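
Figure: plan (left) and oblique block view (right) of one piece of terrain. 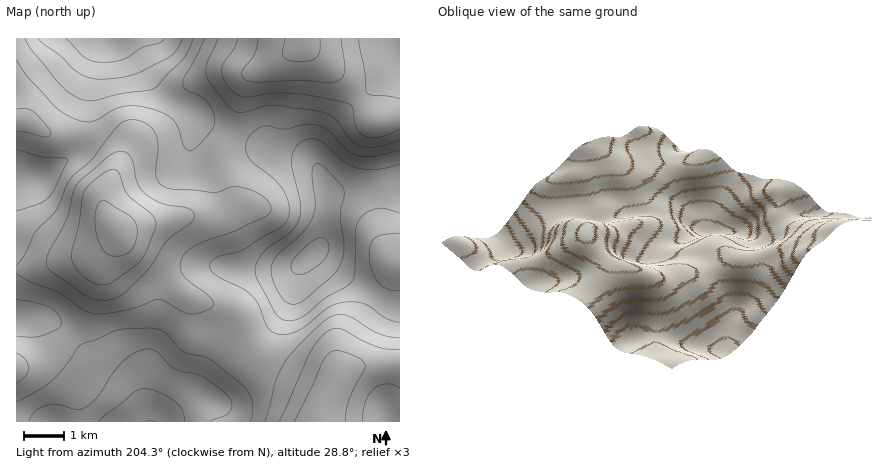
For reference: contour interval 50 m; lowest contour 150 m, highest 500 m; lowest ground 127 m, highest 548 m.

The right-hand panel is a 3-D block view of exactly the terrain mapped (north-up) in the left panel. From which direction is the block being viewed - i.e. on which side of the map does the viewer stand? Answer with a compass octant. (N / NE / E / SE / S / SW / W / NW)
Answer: NE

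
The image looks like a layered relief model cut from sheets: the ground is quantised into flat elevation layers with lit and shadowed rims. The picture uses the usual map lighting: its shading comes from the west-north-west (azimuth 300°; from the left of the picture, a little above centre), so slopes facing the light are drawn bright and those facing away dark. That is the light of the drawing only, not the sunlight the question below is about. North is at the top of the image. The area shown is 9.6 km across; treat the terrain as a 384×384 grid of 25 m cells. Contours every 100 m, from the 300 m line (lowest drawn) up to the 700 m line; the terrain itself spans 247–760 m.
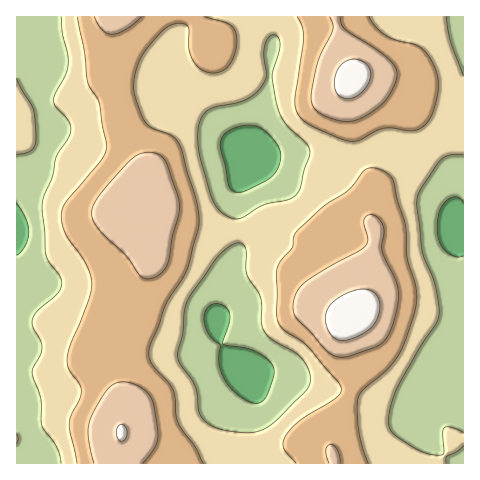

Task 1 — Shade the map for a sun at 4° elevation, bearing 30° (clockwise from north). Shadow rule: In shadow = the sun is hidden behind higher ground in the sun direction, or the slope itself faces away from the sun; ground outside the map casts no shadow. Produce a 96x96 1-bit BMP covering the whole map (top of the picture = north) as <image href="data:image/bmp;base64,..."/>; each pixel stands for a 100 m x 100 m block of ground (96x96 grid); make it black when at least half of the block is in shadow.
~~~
<image width="96" height="96" href="data:image/bmp;base64,Qk2+BAAAAAAAAD4AAAAoAAAAYAAAAGAAAAABAAEAAAAAAIAEAAATCwAAEwsAAAIAAAAAAAAA////AAAAAAB///+AAAB//8AAAAB///8AAAB//8AAAAA///4AAAB//4AAAAA///wAAAD//wAAAAA///gAAAH/+AAAAAA///AAAAP/8AAAAAAf//AAAAf/+AAAAAAf/+AAAAf//AAAAAA//4AAAA///gAAAAA/4AAAAA///4AAAAB/wAAAAA///8AAAAD/8AAAAA////AAAAD/+AAAAA////gAAAD//AAAAA////4AAAD//gAAAB////8AAAD//wAAAB/////AAAD//4AAAB/////gAAH//4AAAB/////wAAH5/4AAAB/////4AAAA/4AAAB/////8AAAA/wAAAD/////+AABg/gAAAD/////+AAD8eAAAAD/////+AAD/AAAAAD/////+AAD/gAAAAD/////+AAD/wAAAAD/////+AAD/wAAAAD/////8AAD/wAAAAD/////8AAD/wAgAAH/////4AAD/wBgAAP/////gAAD/4BAAAP////AAAAD//AAAAP///8AAAAD//wAAAP///4AAAAD//4AAAP///gAAAAD//8AAAP//8AAAAAD//+AAAP//4AAAAAD///AAAP//wAAAAAD///wAAH//wAAAAAD////4AD//gAAAAAD////8AA//gAAAAAD////8AA//AAAAAAD////4AAf+AAAAAAD////4AAf4AAAAAAD////wAAfgAAAAAAD////wAAPwAAAAAAD////wAAPwAAAAAAD////wAAH4AAAAAAD////wAAH8AAAAAAD////gAAD8AD8AAAD////gAAD+AD+AAAD////AAAD/AB+AAAL///4AAAD/wAYAAAf///gAAAD/4AAAAAf/4+AAAAD/+AAAAAf/gAAAAAH//AAAAAP+AAAAAAH//gAAAAP8AAAAAAP//wAAAAHwAAAAAAP//4AAAHDgAAAAAAP//+AAAHjgAAAAAAP///AAAH7wAAAAAAf///wAAD/4AAAAAAf///4AAD/8AAAAAAf///8AAD/8AAAAAAf///8AAD/+AAAAAAf///+AAD//gAAAAAf/////4D//wOAAAA//////8B//4fAAAB//////+B+f+/gAAD///////B8f//wAAH///////h8f//wAAH///////gAf//wAAH///////gAf//gAAP///////gAf//AAAf///////AAP//AAP///////8AAP/+AAf///////4AAP/+AA///////+AAAP/+AA///////gAAAP/+AA//+P///AAAAP/+AA//4P//+AAAAP//AA//wH//8AAAAP//AA//wH//wAAAAP//AA//wH/+AAAAAP//AA//gH/8AAAAAP/+AA//gH/4AAAAAP/+AA//AH/wAAAAAP/+AA/+AH/wAAAAAP//AA/8AH/gAAAAAH//gAfwAH/gAAAAAH//wAPAAH/wAAAAAD//4AAAAH/wAAAAAD//8AAAAH/4AAAAAB//+AAAAH/4AAAAAB///AAAAH/8AAAAAB///AAAAH/8AAAAAB///AYAAH/+AAAAA="/>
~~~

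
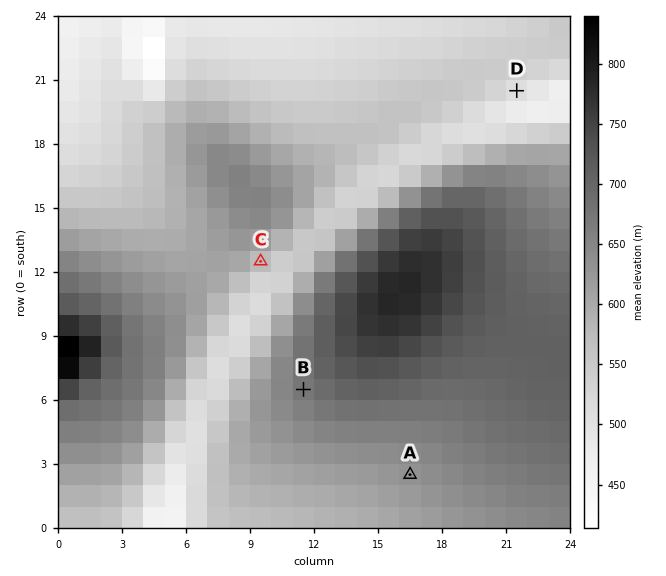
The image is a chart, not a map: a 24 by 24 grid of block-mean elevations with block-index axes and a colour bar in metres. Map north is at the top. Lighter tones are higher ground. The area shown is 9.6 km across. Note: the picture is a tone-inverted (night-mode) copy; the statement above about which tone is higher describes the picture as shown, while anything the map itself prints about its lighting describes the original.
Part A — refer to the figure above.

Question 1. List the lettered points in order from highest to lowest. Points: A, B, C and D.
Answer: B A C D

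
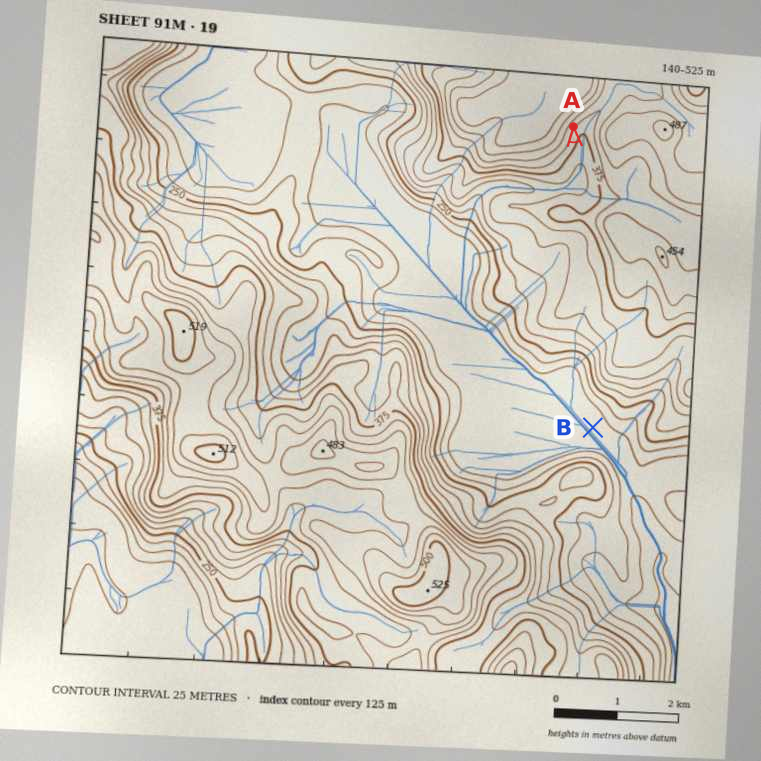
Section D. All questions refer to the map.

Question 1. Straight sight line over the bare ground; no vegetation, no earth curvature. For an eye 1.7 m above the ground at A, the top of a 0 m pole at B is hidden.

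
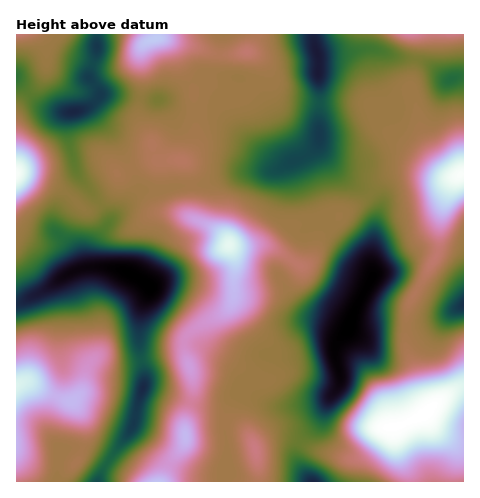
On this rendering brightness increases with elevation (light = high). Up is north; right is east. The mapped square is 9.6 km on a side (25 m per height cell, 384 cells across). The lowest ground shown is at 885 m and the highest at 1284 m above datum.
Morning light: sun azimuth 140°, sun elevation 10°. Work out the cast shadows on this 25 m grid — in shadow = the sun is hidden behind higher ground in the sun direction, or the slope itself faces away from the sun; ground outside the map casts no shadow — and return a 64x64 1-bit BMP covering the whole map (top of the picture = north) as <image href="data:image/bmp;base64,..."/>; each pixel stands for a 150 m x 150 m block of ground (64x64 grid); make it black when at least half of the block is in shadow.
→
<image width="64" height="64" href="data:image/bmp;base64,Qk0+AgAAAAAAAD4AAAAoAAAAQAAAAEAAAAABAAEAAAAAAAACAAATCwAAEwsAAAIAAAAAAAAA////AAAAAAAAAOAAAAAAAAAH4AAAAAAAAAfgAAAAAAAAB4AAAAAAAAAD+AAAAAAAAAP4AAAAAAAAAfAAAAAAAAAB9AAADwAAAAD2AAAPwAAAAH4AAA/gAAAAfgAAH+AAAAB4AAAf8AAAAHgAAB/+AAAAOAAAH//wAAA4AAAf//4AABAAAB///4AAAAAAH///gAAAAAAf//8AAAAAAB/8fwAAGAAAH/wMAAA8AAAP/AAAAD4AAA/8A+AAPwAAA/wH+AB/gAAAPAf/wH+AAAA8Av/gf4AAADwAf/B/gAAAPgAf4H+AAAA/AAOAf4AAAD+AAAA/AAAAP4AAAA4AAAA/AAAAAAAAAB4AAAAAAAAAAAAAAAAwAAAAAAAAADgAAAAAAAAAPAAAAAAAAAAOAAAAAAAAAA4AAAAAAAAAGAAAAAAAAAAAAAAAAAAAAAAAAAAAAAAAAAAAAAAAAAAAAAAAAAAAAAAAAAAwAAAAAAAAAHgAAAAAAAAAfgAAAAAAAAD/AAAAAAAAAP8AAAAAAAAAfwAAAAAAAAB+AeAAAAAAABwB8AAAAAAAAAH8AAAAAAAAAD4AAAAAAAAAHgAAAAAAAAAMAAAAAAAAAAAAAAAMAAAAAAAAABwAAAAAAAAAHAAAAAwAAAAAAAAADgAAAAAAAAAPAAAAAAAAAA+AAAAAAAAAD8AAAAAAAA=="/>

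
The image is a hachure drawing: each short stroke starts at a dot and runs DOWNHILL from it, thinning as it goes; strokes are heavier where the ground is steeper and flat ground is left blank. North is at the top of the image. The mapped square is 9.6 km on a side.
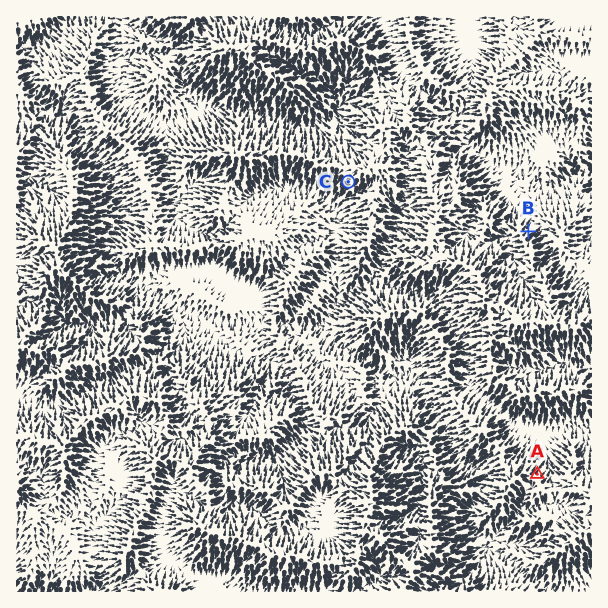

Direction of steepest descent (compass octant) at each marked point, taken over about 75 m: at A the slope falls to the NE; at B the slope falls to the NE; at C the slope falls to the SW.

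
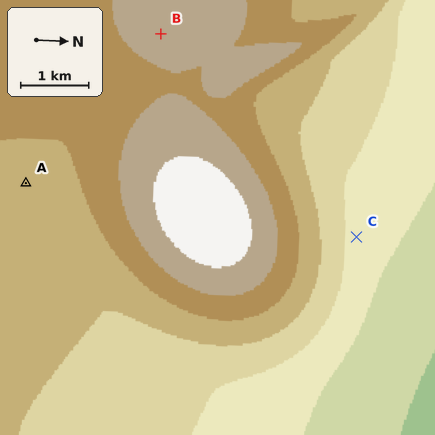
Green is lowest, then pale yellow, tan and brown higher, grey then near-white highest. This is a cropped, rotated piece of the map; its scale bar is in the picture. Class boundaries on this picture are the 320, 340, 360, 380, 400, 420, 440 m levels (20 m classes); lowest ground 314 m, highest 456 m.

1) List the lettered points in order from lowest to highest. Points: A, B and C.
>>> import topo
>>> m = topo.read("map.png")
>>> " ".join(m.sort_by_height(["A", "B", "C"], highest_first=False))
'C A B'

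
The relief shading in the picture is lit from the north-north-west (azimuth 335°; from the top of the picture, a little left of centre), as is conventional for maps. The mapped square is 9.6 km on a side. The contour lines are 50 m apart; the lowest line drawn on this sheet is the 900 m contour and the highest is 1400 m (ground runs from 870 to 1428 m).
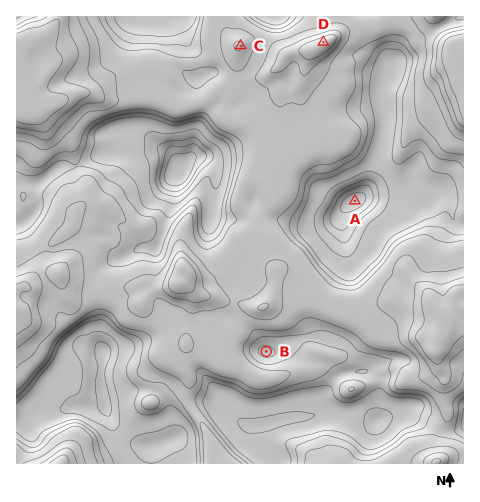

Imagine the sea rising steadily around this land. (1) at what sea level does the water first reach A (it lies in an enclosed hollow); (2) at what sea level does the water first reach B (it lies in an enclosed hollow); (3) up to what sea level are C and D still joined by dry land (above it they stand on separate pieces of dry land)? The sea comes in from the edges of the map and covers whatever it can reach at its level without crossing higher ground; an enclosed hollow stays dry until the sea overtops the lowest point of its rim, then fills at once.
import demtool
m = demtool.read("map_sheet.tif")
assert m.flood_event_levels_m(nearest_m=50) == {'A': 1100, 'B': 1150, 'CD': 1250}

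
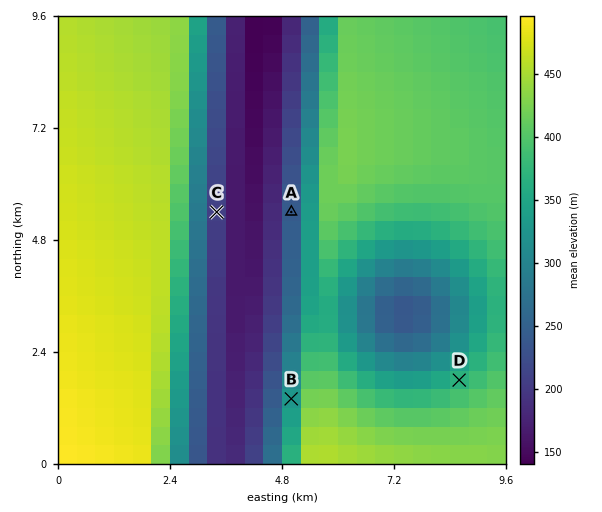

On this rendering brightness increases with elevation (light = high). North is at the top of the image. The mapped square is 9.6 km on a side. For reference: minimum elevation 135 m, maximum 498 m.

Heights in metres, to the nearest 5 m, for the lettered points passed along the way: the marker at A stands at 240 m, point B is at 325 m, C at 205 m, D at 370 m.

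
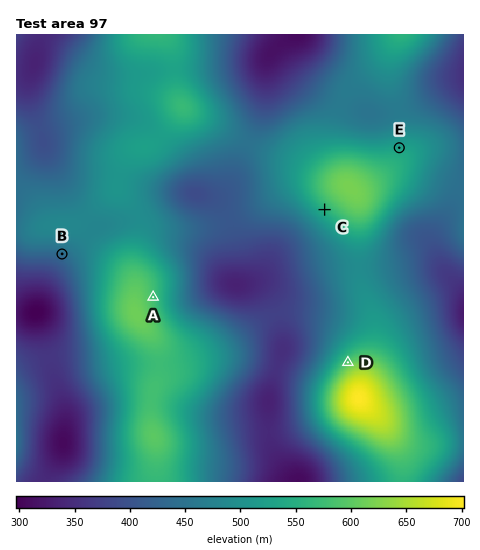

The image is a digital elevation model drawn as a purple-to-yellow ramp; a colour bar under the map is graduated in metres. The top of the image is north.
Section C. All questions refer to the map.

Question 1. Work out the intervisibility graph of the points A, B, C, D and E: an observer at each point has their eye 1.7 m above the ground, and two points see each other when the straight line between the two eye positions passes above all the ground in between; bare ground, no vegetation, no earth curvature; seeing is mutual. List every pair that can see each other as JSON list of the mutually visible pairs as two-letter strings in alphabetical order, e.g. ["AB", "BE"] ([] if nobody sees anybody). ["AC", "AD", "CD"]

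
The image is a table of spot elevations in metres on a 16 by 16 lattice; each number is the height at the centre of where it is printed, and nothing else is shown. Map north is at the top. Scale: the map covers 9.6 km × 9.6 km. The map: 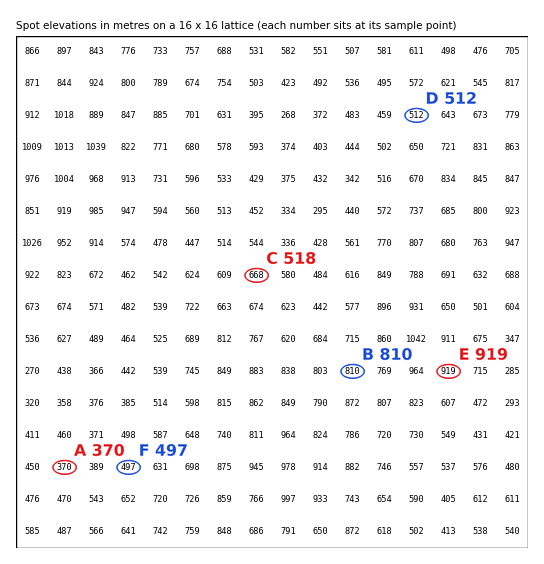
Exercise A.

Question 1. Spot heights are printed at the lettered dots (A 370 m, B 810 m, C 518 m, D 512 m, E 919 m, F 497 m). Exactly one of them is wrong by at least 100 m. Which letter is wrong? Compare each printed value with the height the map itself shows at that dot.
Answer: C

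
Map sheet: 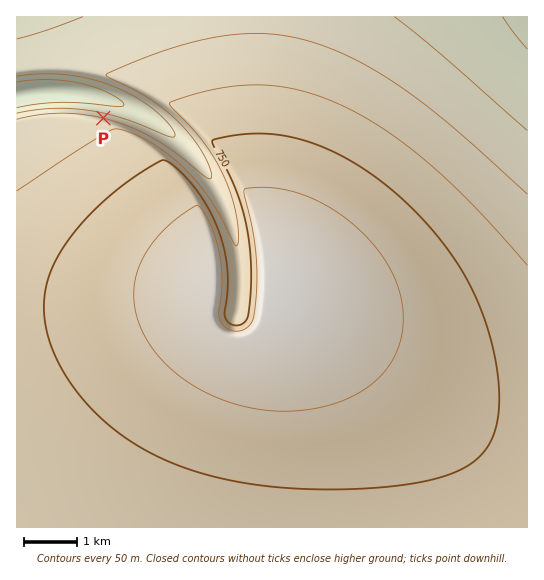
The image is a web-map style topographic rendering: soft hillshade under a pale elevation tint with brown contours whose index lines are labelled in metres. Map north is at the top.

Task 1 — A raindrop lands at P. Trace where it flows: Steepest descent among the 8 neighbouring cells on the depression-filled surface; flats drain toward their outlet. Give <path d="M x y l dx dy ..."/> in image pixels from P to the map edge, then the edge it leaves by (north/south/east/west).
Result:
<path d="M103 118l0-19-4-2-10-2-2-1-6 0-2-1-10 0-2-2-32 0-1 2-9 0-2 1-5 0-1 1"/>
exit: west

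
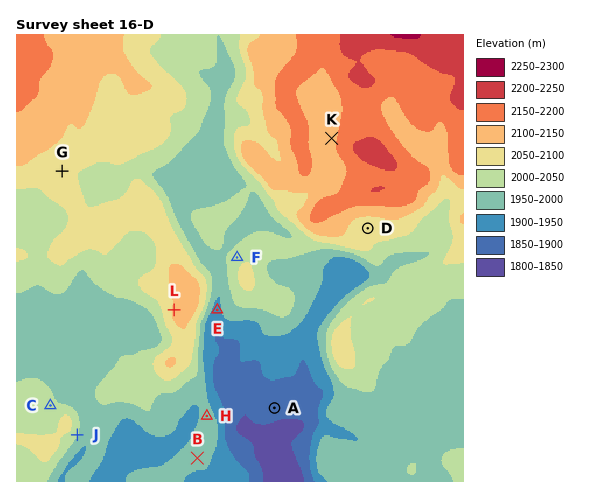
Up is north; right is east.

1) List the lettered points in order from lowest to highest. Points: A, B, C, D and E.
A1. A E B C D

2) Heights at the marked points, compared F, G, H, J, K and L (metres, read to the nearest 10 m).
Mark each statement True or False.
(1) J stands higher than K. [False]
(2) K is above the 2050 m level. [True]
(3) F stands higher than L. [False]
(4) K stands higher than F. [True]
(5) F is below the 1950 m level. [False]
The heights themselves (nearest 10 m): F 2020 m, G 2070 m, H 1970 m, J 2010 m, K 2130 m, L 2110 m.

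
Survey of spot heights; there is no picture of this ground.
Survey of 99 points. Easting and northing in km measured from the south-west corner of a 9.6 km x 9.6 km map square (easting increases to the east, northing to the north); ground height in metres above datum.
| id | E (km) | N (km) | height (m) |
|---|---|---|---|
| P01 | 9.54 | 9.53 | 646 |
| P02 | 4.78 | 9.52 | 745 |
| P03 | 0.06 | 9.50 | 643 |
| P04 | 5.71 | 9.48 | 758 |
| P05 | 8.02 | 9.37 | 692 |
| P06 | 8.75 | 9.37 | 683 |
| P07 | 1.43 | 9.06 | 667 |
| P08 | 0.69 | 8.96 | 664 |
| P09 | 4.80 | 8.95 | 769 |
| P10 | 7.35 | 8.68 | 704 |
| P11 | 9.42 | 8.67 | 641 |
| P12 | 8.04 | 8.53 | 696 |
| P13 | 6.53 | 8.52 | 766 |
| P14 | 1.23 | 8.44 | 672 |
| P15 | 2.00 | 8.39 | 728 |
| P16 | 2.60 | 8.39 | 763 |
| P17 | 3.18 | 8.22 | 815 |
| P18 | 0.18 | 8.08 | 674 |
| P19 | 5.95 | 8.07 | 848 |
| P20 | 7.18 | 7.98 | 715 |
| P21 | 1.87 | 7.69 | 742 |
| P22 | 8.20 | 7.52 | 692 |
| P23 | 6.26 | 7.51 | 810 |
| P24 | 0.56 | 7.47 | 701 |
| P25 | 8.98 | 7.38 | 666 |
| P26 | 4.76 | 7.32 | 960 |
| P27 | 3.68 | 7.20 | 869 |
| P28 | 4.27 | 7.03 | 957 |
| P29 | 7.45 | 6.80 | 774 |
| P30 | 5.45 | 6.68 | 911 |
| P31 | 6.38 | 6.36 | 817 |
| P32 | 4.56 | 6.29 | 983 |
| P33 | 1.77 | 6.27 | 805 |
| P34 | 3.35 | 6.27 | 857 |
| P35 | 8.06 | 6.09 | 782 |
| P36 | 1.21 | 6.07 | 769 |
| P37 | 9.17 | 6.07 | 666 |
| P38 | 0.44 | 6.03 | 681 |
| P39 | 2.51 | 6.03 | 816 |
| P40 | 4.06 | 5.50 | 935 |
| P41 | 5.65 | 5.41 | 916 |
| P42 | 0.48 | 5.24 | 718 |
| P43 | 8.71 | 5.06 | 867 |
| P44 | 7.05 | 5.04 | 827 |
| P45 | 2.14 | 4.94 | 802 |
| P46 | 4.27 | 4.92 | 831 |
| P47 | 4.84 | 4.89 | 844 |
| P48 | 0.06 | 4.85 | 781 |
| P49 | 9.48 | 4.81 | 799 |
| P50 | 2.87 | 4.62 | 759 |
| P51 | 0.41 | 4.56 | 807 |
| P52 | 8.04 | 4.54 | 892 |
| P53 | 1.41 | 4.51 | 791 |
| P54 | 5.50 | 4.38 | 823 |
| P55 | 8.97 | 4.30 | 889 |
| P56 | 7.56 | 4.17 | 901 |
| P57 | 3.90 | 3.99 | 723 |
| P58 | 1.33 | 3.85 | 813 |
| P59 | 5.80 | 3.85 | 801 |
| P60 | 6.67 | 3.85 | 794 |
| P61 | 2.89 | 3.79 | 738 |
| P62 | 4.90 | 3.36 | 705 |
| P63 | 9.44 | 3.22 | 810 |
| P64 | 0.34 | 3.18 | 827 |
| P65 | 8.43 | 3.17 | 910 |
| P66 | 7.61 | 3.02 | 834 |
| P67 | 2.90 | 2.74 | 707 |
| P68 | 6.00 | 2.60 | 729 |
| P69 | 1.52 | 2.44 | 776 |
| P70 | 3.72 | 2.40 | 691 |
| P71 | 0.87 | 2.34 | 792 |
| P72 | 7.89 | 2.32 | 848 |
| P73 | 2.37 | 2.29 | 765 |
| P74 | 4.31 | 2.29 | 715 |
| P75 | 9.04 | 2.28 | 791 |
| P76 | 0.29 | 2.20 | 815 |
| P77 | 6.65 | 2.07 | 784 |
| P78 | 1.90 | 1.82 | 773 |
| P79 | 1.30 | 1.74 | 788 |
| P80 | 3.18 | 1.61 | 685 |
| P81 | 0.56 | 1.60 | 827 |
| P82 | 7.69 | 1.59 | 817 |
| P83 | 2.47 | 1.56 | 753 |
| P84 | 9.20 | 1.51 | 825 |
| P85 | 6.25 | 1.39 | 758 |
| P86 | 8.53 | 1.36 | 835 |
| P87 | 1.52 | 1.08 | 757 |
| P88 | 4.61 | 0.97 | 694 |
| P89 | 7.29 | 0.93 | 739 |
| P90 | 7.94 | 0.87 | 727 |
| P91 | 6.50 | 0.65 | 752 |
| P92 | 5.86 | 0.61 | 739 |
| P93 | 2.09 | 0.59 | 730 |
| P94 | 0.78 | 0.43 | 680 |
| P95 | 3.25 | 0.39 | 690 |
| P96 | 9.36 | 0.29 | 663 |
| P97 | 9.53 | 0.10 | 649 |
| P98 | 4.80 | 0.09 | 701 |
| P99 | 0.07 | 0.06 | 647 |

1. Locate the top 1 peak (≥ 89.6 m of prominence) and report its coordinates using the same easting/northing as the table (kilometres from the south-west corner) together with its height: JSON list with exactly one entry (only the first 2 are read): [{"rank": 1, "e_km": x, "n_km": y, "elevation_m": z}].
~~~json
[{"rank": 1, "e_km": 4.39, "n_km": 6.34, "elevation_m": 990}]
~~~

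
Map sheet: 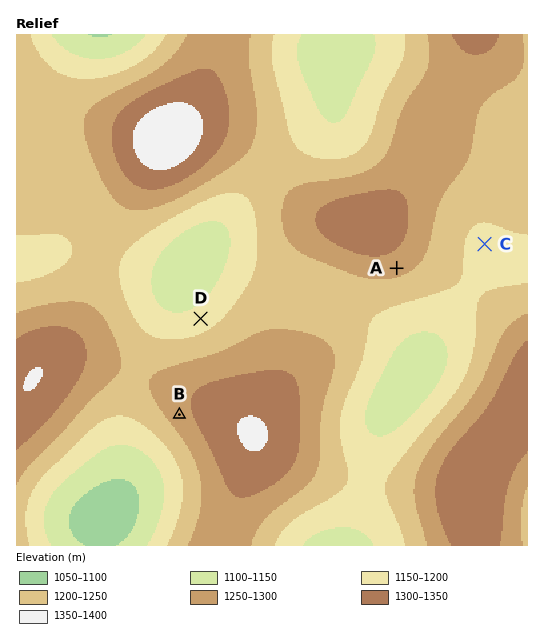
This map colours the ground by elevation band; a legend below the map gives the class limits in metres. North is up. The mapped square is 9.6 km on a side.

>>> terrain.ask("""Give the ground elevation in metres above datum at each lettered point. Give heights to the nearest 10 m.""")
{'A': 1270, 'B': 1280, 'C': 1190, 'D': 1170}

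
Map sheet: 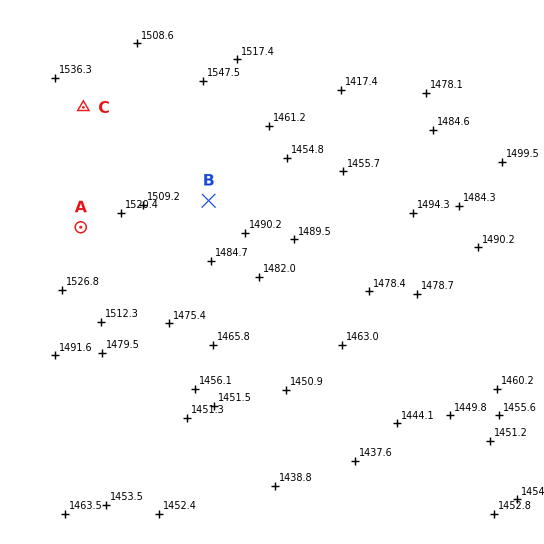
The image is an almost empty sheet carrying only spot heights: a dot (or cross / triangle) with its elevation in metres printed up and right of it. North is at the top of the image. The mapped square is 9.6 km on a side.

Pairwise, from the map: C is above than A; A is above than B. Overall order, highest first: C A B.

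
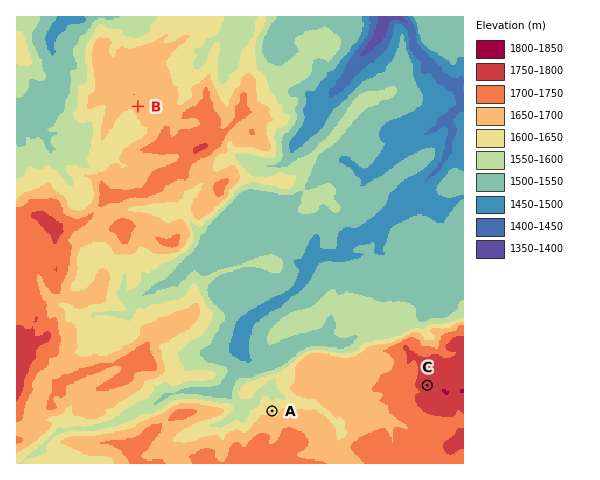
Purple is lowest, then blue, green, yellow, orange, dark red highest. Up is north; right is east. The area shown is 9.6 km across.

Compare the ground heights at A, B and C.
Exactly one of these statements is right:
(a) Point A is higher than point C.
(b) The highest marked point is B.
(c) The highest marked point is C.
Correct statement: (c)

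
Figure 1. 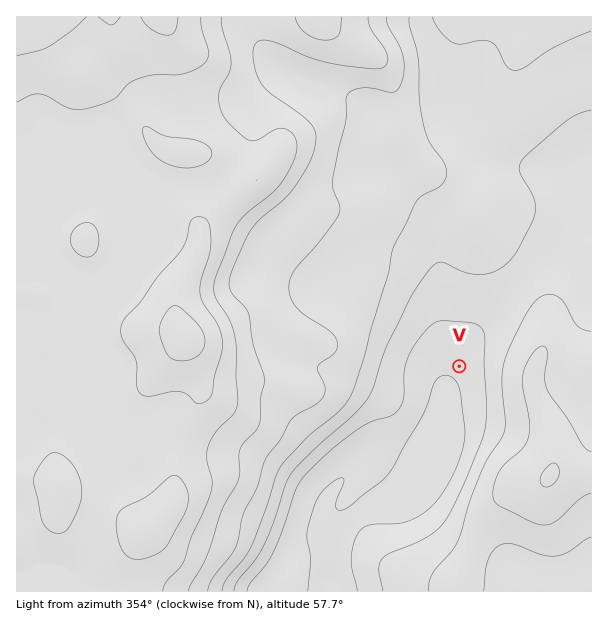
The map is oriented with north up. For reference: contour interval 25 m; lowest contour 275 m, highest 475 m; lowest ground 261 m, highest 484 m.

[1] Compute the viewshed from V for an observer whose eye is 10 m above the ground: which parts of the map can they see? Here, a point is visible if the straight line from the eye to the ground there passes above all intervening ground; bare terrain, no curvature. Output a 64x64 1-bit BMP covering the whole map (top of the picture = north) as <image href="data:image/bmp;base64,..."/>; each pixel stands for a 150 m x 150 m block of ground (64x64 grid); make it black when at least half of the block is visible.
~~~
<image width="64" height="64" href="data:image/bmp;base64,Qk0+AgAAAAAAAD4AAAAoAAAAQAAAAEAAAAABAAEAAAAAAAACAAATCwAAEwsAAAIAAAAAAAAA////AAAAAAAAAH/jgAAAAAAAH+fAA4AAAAA//8A/wAAAAD//wP/AAAAAf//B/8AAAAB//+P/wAAAAH/8Z//AAAAAf/w//8AAAAA//B//4AAAAD/8D//gAAAAP/wB//AAAAA//AD/+AAAAD/+AH/8AAAAH/4A//+AAAAf/wB//+AAABH/gH//4AAAAB/AP//gAAAAAfA//+AAAAAAOD//wAAAAAAcP/8AAAAAAB8//wAAAAMAH///AAAAAwAf//8AAAACAA///wAAAAYAD///AAAABgAP//8AAAAOAAf//wAAAA4AB///gAAADAAH//+AAAAIAAP//wAAAAAAAf//AAAAAAAB//4AAAAAAAD//AAAAAAAAP/8AAAAAAAAf/wAAAAAAAA/+AAAAAAAAB/4AAAAAAAAHvgAAAAAAAAe8AAAAAAAABxgAAAAAAAAPAAAAAAAAAA8AAAAAAAAAAwAAAAAAAAADAAAAAAAMAAOAAAAAAAYAAYAAAAAAAwAAAAAAAAABgAAAAAAAAACAAAAAAAAAAIAAAAAAAAAAAAAAAAAAAAAAAAAAAAAAAAAAAAAAAAAAAAAAAAAAAAAAAAAAAAAAAAAAAAAAAAAAAAAAAAAAAAAAAAAAAAAAAABwAAAAAAAAAMAAAAAAAAABAAAAAAAAAAAAAAAAAAAAAAAAAAAAAAAAAAAAA=="/>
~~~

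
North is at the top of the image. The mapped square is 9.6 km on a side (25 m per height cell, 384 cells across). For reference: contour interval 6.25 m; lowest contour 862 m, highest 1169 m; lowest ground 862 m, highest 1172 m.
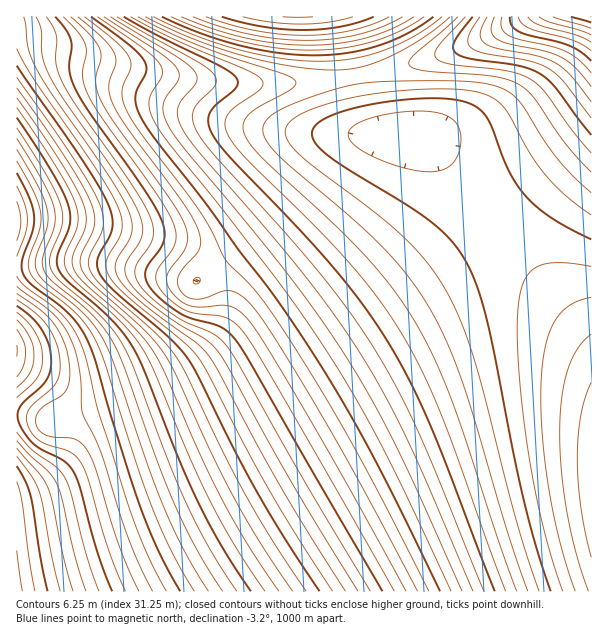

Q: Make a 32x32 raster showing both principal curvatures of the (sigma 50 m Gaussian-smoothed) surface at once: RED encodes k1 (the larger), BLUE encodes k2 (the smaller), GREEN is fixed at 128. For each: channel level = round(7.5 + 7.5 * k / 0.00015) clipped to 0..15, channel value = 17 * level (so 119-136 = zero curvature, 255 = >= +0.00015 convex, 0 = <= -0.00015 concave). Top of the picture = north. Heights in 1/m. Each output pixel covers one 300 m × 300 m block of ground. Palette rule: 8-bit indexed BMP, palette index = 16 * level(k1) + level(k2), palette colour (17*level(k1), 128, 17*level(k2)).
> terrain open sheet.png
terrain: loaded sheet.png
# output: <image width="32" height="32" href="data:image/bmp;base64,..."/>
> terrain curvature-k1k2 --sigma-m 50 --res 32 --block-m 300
<image width="32" height="32" href="data:image/bmp;base64,Qk02CAAAAAAAADYEAAAoAAAAIAAAACAAAAABAAgAAAAAAAAEAAATCwAAEwsAAAABAAAAAAAAAIAAABGAAAAigAAAM4AAAESAAABVgAAAZoAAAHeAAACIgAAAmYAAAKqAAAC7gAAAzIAAAN2AAADugAAA/4AAAACAEQARgBEAIoARADOAEQBEgBEAVYARAGaAEQB3gBEAiIARAJmAEQCqgBEAu4ARAMyAEQDdgBEA7oARAP+AEQAAgCIAEYAiACKAIgAzgCIARIAiAFWAIgBmgCIAd4AiAIiAIgCZgCIAqoAiALuAIgDMgCIA3YAiAO6AIgD/gCIAAIAzABGAMwAigDMAM4AzAESAMwBVgDMAZoAzAHeAMwCIgDMAmYAzAKqAMwC7gDMAzIAzAN2AMwDugDMA/4AzAACARAARgEQAIoBEADOARABEgEQAVYBEAGaARAB3gEQAiIBEAJmARACqgEQAu4BEAMyARADdgEQA7oBEAP+ARAAAgFUAEYBVACKAVQAzgFUARIBVAFWAVQBmgFUAd4BVAIiAVQCZgFUAqoBVALuAVQDMgFUA3YBVAO6AVQD/gFUAAIBmABGAZgAigGYAM4BmAESAZgBVgGYAZoBmAHeAZgCIgGYAmYBmAKqAZgC7gGYAzIBmAN2AZgDugGYA/4BmAACAdwARgHcAIoB3ADOAdwBEgHcAVYB3AGaAdwB3gHcAiIB3AJmAdwCqgHcAu4B3AMyAdwDdgHcA7oB3AP+AdwAAgIgAEYCIACKAiAAzgIgARICIAFWAiABmgIgAd4CIAIiAiACZgIgAqoCIALuAiADMgIgA3YCIAO6AiAD/gIgAAICZABGAmQAigJkAM4CZAESAmQBVgJkAZoCZAHeAmQCIgJkAmYCZAKqAmQC7gJkAzICZAN2AmQDugJkA/4CZAACAqgARgKoAIoCqADOAqgBEgKoAVYCqAGaAqgB3gKoAiICqAJmAqgCqgKoAu4CqAMyAqgDdgKoA7oCqAP+AqgAAgLsAEYC7ACKAuwAzgLsARIC7AFWAuwBmgLsAd4C7AIiAuwCZgLsAqoC7ALuAuwDMgLsA3YC7AO6AuwD/gLsAAIDMABGAzAAigMwAM4DMAESAzABVgMwAZoDMAHeAzACIgMwAmYDMAKqAzAC7gMwAzIDMAN2AzADugMwA/4DMAACA3QARgN0AIoDdADOA3QBEgN0AVYDdAGaA3QB3gN0AiIDdAJmA3QCqgN0Au4DdAMyA3QDdgN0A7oDdAP+A3QAAgO4AEYDuACKA7gAzgO4ARIDuAFWA7gBmgO4Ad4DuAIiA7gCZgO4AqoDuALuA7gDMgO4A3YDuAO6A7gD/gO4AAID/ABGA/wAigP8AM4D/AESA/wBVgP8AZoD/AHeA/wCIgP8AmYD/AKqA/wC7gP8AzID/AN2A/wDugP8A/4D/AIeHh4eHh4eHh4eHh4eHh4eHh4eHh4eHh4eHh4d3d3d3h4eHh4eHh4eHh4eHh4eHh4eHh4eHh4eHh4eHh3d3d3eHh4eHh4eHh4eHh4eHh4eHh4eHh4eHh4eHh4eHd3d3d4eHh4eHh4eHh4eHh4eHh4eHh4eHh4eHh4eHh4eHd3d3h4eHh4eHh4eHh4eHh3d3d4eHh4eHh4eHh4eHh4d3d3eXl5eHh4eHh4eHh4eHd3d3h4eHh4eHh4eHh4eHh4d3d7a2p5eIh4eHh4eHh4d3d3d3h4eHh4eHh4eHh4eHh4d3paS1p5eIh4eHh4eHh4d3d4eHh4eHh4eHh4eHh4eHh3djQYO2p4eHh4eHh4eHh4eHh4eHh4eHh4eHh4eHh4eHh3AgcrWnh4eHh4eHh4eHh4eHh4eHh4eHh4eHh4eHh4eHc2OTtqeHh4eHh4eHh4eHh4eHh4eHh4eHh4eHh4eHh4entrW2l4eHh4eHh4eHh4eHh4eHh4eHh4eHh4eHh4eHh7e3p5eXh4eXl5eHh4eHh4eHh4eHh4eHh4eHh4eHh4eHx7enp5eXp6enpqeXh4eHh4eHh4eHh4eHh4eHh4eHh4e4uKiot7e3t7e1taeXh4eHh4eHh4eHh4eHh4eHh4eHh7i4uLi4p5eGdmKTtqeHh4eHh4eHh4eHh4eHh4eHh4eHhYaXh4Z0c3FwIGKlp4eHh4eHh4eHh4eHh4eHh4eHh4eAgYGBcHBwcHFBcrWnh4eHh4eHh4eHh4eHh4eHh4eHh3JxcXFyc3WGl5WktpeHh4eHh4eHh4eHh4eHh4eHh4eHl4aGhpenp7e3t7anh4eHh4eHh4eHh4eHh4eHh4eHh4e3t7e3t7e3t6enl5eHh4eHh4eHh4eHh4eHh4eHh4eHh6enp6enp5eXl4eHh4eHh4eHh4eHh4eHh4eHh4eHh4eHl5eXl4eHh4eHh4eHh4eHh4eHh4eHh4eHh4eHh4eHh4eHh4eHh4eHh4eHh3d3d3d3d3d3d4eHh4eHh4eHh4eHh4eHh4eHh4d3d3d2dnZ2dnZ2dnZ2dnd3d4eHh4eHh4eHh4eHh3d3dnZ1dXV0dHR0dHR0dHV1dXZ2dnd3h4eHh4eHh3d2dnV1dHR0dHR0dHV1dXR0dHR0dHR1dXZ2d4eHh4d2dXV0dHR1dYaHl6enp6enp5eXhnZ1dHR0dHV2dneHhXWEhIWGl6fH1+f39/f39/f39/fnx7eXhnV0dHR1dnaEhIWGp8fn9/f39/fn5+fn5+f39/f39/fXt5d2dHR0dYWGp9f39/fn17enloaGhoaGhpaWtsbn9/f398eXdnR0p9j39/fXp5Z2dXR0dHR0dHR0dHR1dYaWxub39/fHh3U="/>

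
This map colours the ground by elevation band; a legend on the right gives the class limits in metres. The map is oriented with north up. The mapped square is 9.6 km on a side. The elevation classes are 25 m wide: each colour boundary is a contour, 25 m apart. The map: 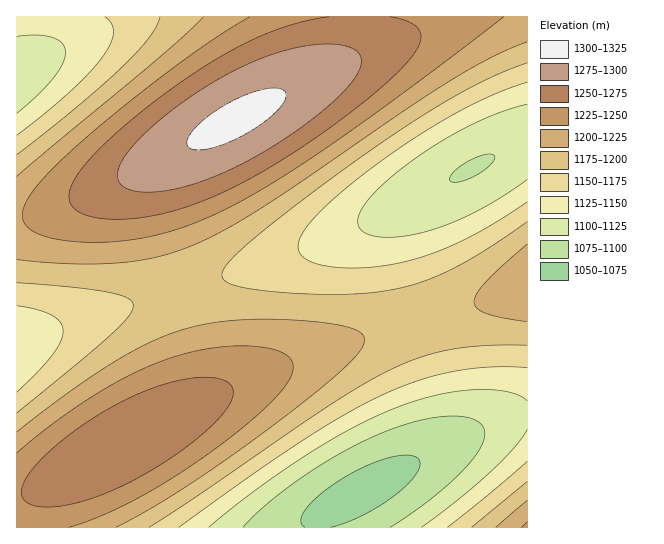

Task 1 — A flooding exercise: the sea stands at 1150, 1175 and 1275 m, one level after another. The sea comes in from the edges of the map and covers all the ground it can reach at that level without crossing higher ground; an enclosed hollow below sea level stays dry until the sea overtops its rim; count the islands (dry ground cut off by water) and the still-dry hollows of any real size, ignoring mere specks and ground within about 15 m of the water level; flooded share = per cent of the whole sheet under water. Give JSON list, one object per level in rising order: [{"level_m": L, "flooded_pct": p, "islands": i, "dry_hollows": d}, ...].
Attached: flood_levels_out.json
[{"level_m": 1150, "flooded_pct": 26, "islands": 0, "dry_hollows": 0}, {"level_m": 1175, "flooded_pct": 39, "islands": 0, "dry_hollows": 0}, {"level_m": 1275, "flooded_pct": 93, "islands": 1, "dry_hollows": 0}]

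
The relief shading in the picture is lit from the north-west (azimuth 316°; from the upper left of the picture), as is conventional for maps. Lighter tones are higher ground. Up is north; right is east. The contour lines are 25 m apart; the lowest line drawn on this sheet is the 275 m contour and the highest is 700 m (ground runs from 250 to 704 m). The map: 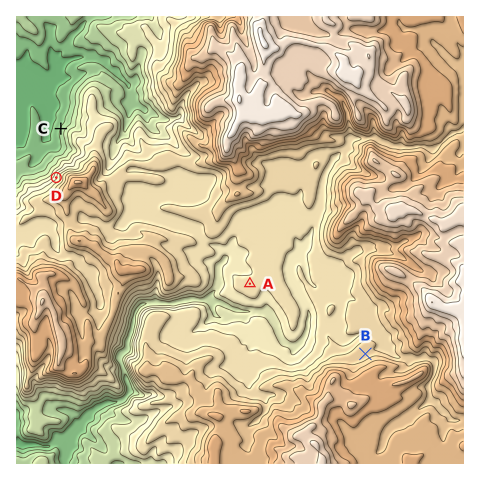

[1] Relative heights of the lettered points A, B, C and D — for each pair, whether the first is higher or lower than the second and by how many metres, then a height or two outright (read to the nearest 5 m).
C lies lower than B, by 185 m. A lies higher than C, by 125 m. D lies higher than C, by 120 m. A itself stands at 425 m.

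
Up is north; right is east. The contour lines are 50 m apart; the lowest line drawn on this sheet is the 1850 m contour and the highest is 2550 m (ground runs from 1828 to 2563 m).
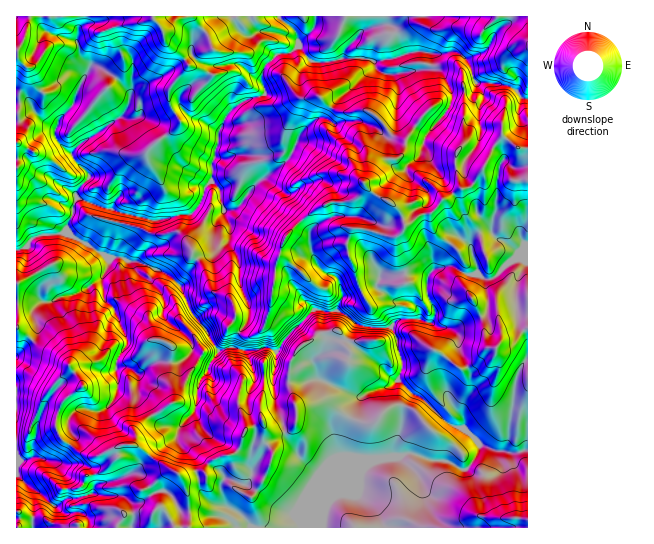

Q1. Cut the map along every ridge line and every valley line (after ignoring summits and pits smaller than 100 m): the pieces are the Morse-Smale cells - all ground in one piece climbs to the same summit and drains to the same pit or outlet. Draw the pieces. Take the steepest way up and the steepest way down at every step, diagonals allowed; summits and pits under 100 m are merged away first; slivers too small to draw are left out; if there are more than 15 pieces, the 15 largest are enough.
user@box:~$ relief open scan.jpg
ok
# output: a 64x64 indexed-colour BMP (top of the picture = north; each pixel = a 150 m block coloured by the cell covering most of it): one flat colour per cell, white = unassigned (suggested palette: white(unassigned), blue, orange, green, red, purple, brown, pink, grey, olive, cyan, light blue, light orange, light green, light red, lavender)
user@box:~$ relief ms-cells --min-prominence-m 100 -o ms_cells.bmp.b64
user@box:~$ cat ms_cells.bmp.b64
<image width="64" height="64" href="data:image/bmp;base64,Qk12CAAAAAAAAHYAAAAoAAAAQAAAAEAAAAABAAQAAAAAAAAIAAATCwAAEwsAABAAAAAAAAAA////ALR3HwAOf/8ALKAsACgn1gC9Z5QAS1aMAMJ34wB/f38AIr28AM++FwDox64AeLv/AIrfmACWmP8A1bDFAN0iIiIiIiIiIiIiIiIiIiIiIiJVVVVVVVVVVVVVVVVV3KIiIiIiIiIiIiIiIiIiIiIiIlVVVVVVVVVVVVVVVVXMqiIiIiIiIiIiIiIiIiIiIiIiJVVVVVVVVVVVVVVVVcyqoiIiIiIiIiIiIiIiIiIiIiIlVVVVVVVVVVVVVVVVzKqqIiIiIiIiIiIiIiIiIiIiIiIlVVVVVVVVVVVVVVXKqqqqIiIiIiIiIiIiIiIiIiIiIiJVVVVVVVVVVVVVVaqqqqqiIiIiIiIiIiIiIiIiIiIiIiVVVVVVVVVVVVVVqqqqqqqiIiIiIiIiIiIiIiIiIiIiJVVVVVVVUlVVVVWKqoqqqqoiIiIiIiIiIiIiIiIiIiIiJVVVVSIiJVVVVYiIiKoiKqIiIiIiIiIiIiIiIiIiIiIiIiIiIiIiVVu1iIiIgiIiIiIiIiIiIiIiIiIiIiIiIiIiIiIiIiJES7uIiIESIiIiIiIiIiIiIiIiIiIiIiIiIiIiIiIiJEREu4iIgRIiIiIiIiIiIiIiIiIiIiIiIiIiIiIiIiJERES7iIiBEiIiIiIiERIiIiIiIiIiIiIiIiIiIiIiRERERLuIiIESIiIiIiERESIiIiIiIiIiIiIiIiIiIkREREREu4iIiBERESIiEREREiIiIiIiIiIiIiIiIiIkRERERES7iIiIgRERIiERERESIiIiIiIiIiIiIiIiIkRERERERLuIiIiIERESIRERERIiIiIiIiIiIiIiIiIkREREREREu4iIiIgRERIhEREREiIiIiIiIiIiIiIiIkRERERERERLiIiIgREREiERERERIiIiIiIiIiIiIiIiREREREREREuIiIgREREREREREREiIiIiIiIiIiIiIiJERERERERES4iIgRERERERERERERIiIiIiIiIiIiIiIkREREREREREiIERERERERERERERERERERIiIiIiIiIiRERERERERESIERERERERERERERERERERESIiIiIiIiJERERERERERIERERERERERERERERERERERIiIiIiIiJEREREREREREERERERERERERERERERERERERIiIiIREUREREREREREQREREREREREREREREREREREREiIiEREREREURERERERBERERERERERERERERERERERERERERERERERREREREREERERERERERERERERERERERERERERERERERFEREREREQRERERERERERERERERERERERERERERERERFERERERERBEREREREREREREREREREREREREREREREREUREREREREERERERERERERERERERERERERERERERERERFEREQRREQRERERERERERERERERERERERERERERERERERRBEREURBERERERERERERERERERERERERERERERERERERERERFEERERERERERERERERERERERERERERERERERERERERERF3EREREREREREREREREREREREREREREREREREREREREXdxERERERERERERERERERERERERERERERERERERERERd3d3ERERERERERERERERERERERERERERERERERERERF3d3dxEREREREREREREREREREREREREREREREREREREXd3d3ERERMzMzMzERERERERERERERERERERERERERERd3d3cREzMzMzMzMxERERERERERERERERERERERERERF3d3d3MzMzMzMzMzEREREREREREREREREREREREREREXd3d3czMzMzMzMzMxERERERERERERERERERERERERERd3d3d3MzMzMzMzMzERERERERERERERERERERERERERF3d3d3czMzMzMzMzMREREREREREREREREREREREREREXd3d3czMzMzMzMzMzERERERERERERERERERERERERERd3d3czMzMzMzMzMzMRERERERERERERERERERERERERF3d3eTMzMzMzMzMzMxEREREREREREREREREREREREREXd3eZmTMzMzMzMzMzERERERERERERERERERERERERERd3d5mZkzMzMzMzMzMRERERERERERERERERERERERERF3dzmZmZkzMzMzMzMzEREREREREREREREREREREREREXdzM5mZmZMzMzMzMzMRERERERERERERERERERERERERdzMzOZmZmTMzMzMzMzEREREREREREREREREREREREREzMzM5mZmZMzMzMzMzMzERERERERERERERERERERERETMzMzOZmZkzMzMzMzMzMzEREREREREREREREREREREWMzMzM5mZkzMzMzMzMzMzMRERERERERERERERERERZmYzMzMzOZkzMzMzMzMzMzMxERERERERERERERERFmZmZjMzMzM5MzMzMzMzMzMzMzEREREREREREREREREWZmZmMzMzMzMzMzMzMzMzMzMzMxEREREREWYREREREWZmZmYzMzMzMzMzMzMzMzMzMzMzMxERERZmZmZmFmYWZmZmZjMzMzMzMzMzMzMzMzMzMzMzMREREWZmZmZmZmZmZmZmMzMzMzMzMzMzMzMzMzMzMzMxERERFmZmZmZmZmZmZmYzMzMzMzMzMzMzMzMzMzMzMxERERERZmZmZmZmZmZmZjMzMzMzMzMzMzMzMzMzMzMxERERERERZmZmZmZmZmZm"/>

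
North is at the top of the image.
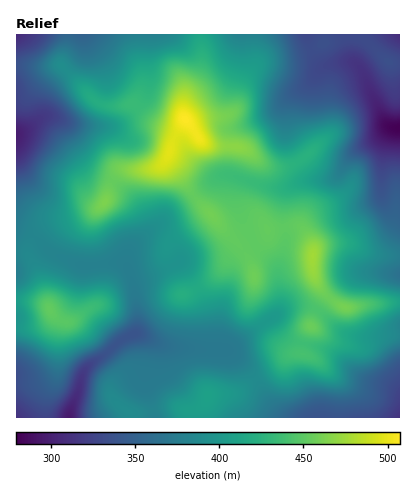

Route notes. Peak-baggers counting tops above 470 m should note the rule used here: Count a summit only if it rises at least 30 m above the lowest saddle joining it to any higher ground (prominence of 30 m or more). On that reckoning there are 1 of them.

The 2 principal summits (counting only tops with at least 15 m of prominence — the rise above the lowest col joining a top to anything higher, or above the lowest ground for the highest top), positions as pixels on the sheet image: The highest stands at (186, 120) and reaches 507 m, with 228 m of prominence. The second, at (312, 256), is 476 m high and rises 25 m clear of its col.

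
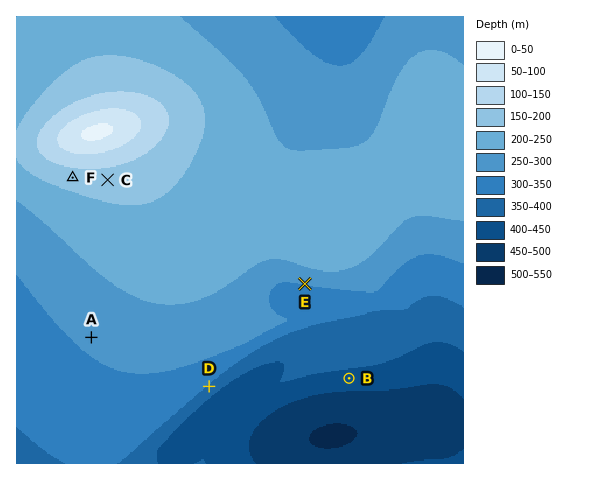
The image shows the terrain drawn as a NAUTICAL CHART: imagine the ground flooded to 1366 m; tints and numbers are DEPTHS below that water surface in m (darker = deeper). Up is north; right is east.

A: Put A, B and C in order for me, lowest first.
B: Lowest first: B A C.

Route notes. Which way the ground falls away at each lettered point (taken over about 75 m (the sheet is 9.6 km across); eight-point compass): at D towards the SE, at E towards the S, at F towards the S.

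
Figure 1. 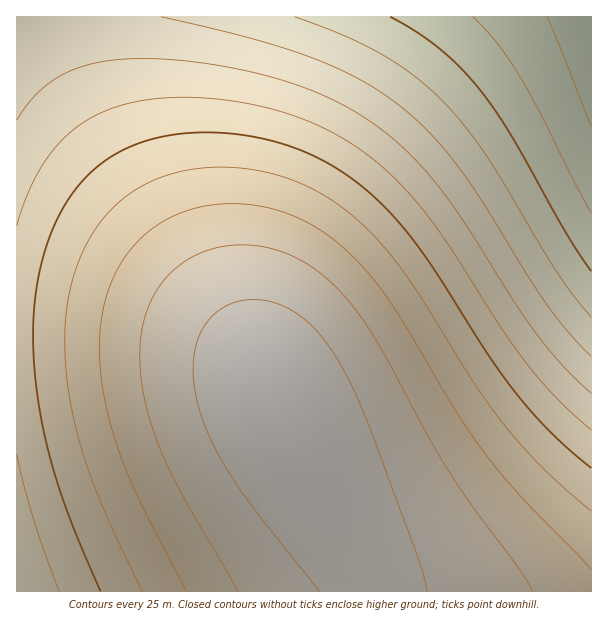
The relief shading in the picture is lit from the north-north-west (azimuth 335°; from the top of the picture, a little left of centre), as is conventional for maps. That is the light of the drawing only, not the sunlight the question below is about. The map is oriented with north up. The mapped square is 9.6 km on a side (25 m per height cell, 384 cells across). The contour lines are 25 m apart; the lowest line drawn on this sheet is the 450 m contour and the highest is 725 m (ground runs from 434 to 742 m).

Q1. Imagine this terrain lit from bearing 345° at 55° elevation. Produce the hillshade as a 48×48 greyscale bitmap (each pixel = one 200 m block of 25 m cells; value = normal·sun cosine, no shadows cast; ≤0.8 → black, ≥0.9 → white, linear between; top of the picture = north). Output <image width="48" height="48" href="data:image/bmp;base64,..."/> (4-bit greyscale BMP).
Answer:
<image width="48" height="48" href="data:image/bmp;base64,Qk32BAAAAAAAAHYAAAAoAAAAMAAAADAAAAABAAQAAAAAAIAEAAATCwAAEwsAABAAAAAAAAAAAAAAABEREQAiIiIAMzMzAERERABVVVUAZmZmAHd3dwCIiIgAmZmZAKqqqgC7u7sAzMzMAN3d3QDu7u4A////ADMiIiIiIiIiIiIiIiIjMzMzMzMzMzNERDMiIiIiIiIiIiIiIiIiMzMzMzMzMzRERDMiIiIiIiIiIiIiIiIiMzMzMzMzNERERDMiIiIiIiIiIiIiIiIiMzMzMzM0RERERDMiIiIiIiIiIiIiIiIjMzMzMzNERERERDMyIiIiIiIiIiIiIiIjMzMzMzREREREVTMyIiIiIiIiIiIiIiIjMzMzMzRERERFVTMyIiIiIiIiIiIiIiIjMzMzM0RERERVVTMzIiIiIiIiIiIiIiIzMzMzM0REREVVVTMzMiIiIiIiIiIiIiMzMzMzNEREREVVVTMzMyIiIiIiIiIiIjMzMzMzNERERFVVVTMzMzMiIiIiIiIiIzMzMzMzRERERFVVVTMzMzMzMiIiIiIzMzMzMzMzRERERFVVVTMzMzMzMzMzMzMzMzMzMzMzRERERVVVVTMzMzMzMzMzMzMzMzMzMzM0RERERVVVVTMzMzMzMzMzMzMzMzMzMzM0RERERVVVVTMzMzMzMzMzMzMzMzMzMzNERERERVVVVTMzMzMzMzMzMzMzMzMzMzRERERERVVVVTMzMzMzMzMzMzMzMzMzM0RERERERFVVVURERERERERERERERDNERERERERERFVVVURERERERERERERERERERERERERERFVVVUREREREREREREREREREREREREREREVVVURERERERERERERERERERERERERERERVVURERERERERERERERERERERERERERERFVURERERVVVVVVVVVVURERERERERERERERUREVVVVVVVVVVVVVVVURERERERERERERERVVVVVVVVVVVVVVVVVVUREREREREREREVVVVVVVVVVVVVVVVVVVVVERERERERERFVVVVVVVVVVVVVVVVVVVVVURERERERERFVVVVVVVmZmZmZmZVVVVVVVRERERERERFVVVVVWZmZmZmZmZlVVVVVVRERERERERFVVVVVmZmZmZmZmZmZVVVVVVERERERERFVVVVZmZmZmZmZmZmZlVVVVVERERERERFVVVVZmZmZmZmZmZmZmVVVVVURERERERFVVVWZmZmZmZmZmZmZmVVVVVUREREREQ1VVVWZmZmZmZmZmZmZmZVVVVUREREREM1VVVWZmZmZmZmZmZmZmZVVVVURERERDM1VVVWZmZmZmZmZmZmZmZlVVVUREREQzM1VVVWZmZmZmZmZmZmZmZlVVVUREREQzM1VVVWZmZmZmZmZmZmZmZlVVVVREREQzM1VVVVZmZmZmZmZmZmZmZlVVVVREREMzM1VVVVZmZmZmZmZmZmZmZlVVVVREREMzM0VVVVVmZmZmZmZmZmZmZlVVVUREREMzM0VVVVVmZmZmZmZmZmZmZlVVVUREREMzM0RVVVVWZmZmZmZmZmZmZlVVVUREREMzM0RVVVVVZmZmZmZmZmZmZlVVVURERDMzM0RFVVVVVmZmZmZmZmZmZVVVVURERDMzM0REVVVVVWZmZmZmZmZmZVVVVURERDMzMw=="/>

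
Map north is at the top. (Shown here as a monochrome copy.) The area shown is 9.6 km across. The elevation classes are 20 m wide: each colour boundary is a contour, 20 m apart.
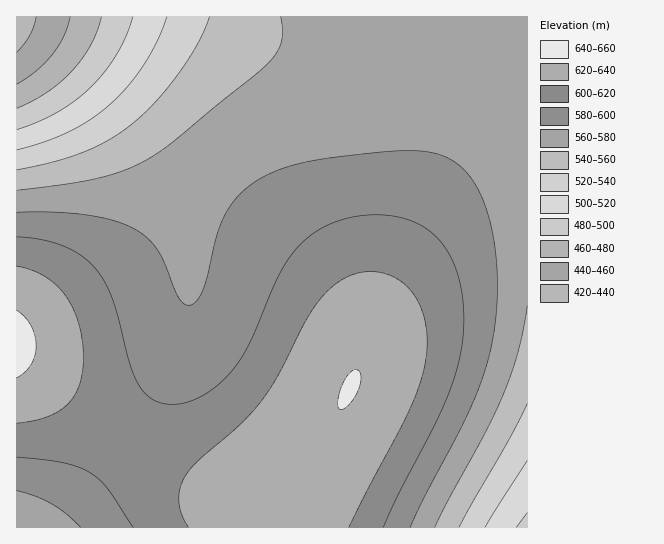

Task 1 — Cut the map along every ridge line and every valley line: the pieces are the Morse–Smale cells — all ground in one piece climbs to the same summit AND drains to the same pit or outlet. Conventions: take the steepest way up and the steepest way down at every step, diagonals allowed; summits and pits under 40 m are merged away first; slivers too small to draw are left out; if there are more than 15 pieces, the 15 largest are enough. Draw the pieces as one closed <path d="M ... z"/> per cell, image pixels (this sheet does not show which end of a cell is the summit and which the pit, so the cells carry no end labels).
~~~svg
<path d="M451 16l-434 0-1 341 106 83 57 37 30 14 29 8 24 1 12-3 7-4 30-36 24-38 13-25 32-93 51-120 14-46 10-48 1-44-3-25z"/><path d="M527 16l-75 1 4 26-1 44-10 48-14 46-51 120-32 93-29 51-38 49-5 15 1 19 251-1z"/><path d="M17 357l0 171 259-1 0-18 5-16-7 4-12 3-24-1-29-8-30-14-57-37z"/>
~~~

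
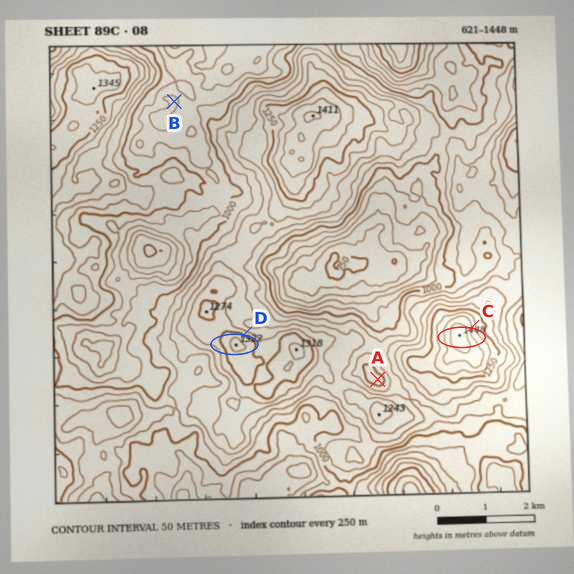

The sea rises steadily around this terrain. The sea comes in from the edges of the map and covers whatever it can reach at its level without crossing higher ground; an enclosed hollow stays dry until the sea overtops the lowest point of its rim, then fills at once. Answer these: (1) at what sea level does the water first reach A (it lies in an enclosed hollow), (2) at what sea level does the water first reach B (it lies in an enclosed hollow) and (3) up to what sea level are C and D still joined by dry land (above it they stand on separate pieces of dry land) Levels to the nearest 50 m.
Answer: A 1050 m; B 950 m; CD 1100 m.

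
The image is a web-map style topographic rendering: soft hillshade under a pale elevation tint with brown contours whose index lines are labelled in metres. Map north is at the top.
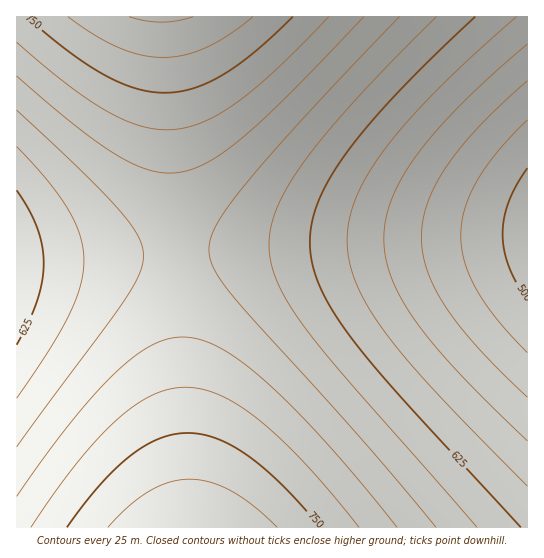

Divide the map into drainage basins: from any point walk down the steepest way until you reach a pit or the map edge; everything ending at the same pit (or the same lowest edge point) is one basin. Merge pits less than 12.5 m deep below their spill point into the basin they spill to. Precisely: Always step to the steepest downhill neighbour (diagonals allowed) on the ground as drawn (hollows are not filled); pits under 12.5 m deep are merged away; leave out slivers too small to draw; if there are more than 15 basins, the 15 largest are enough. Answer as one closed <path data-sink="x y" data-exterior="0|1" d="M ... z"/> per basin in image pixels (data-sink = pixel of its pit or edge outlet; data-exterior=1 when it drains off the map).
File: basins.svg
<path data-sink="527 233" data-exterior="1" d="M527 16l-362 1 23 509 2 2 338-1z"/><path data-sink="17 265" data-exterior="1" d="M165 16l-149 1 1 511 172-1z"/>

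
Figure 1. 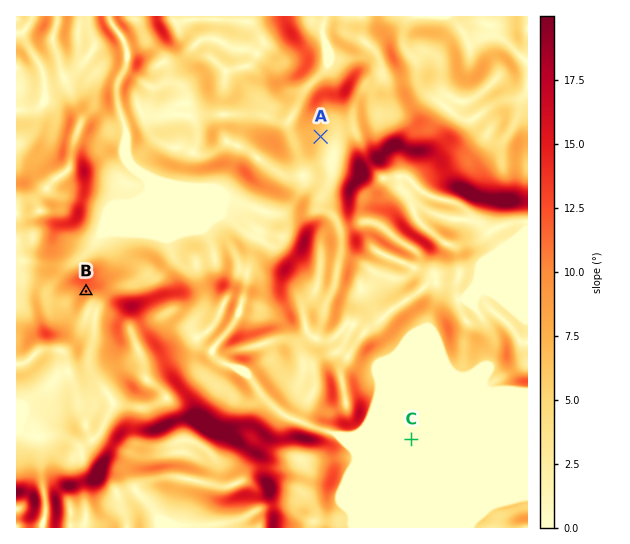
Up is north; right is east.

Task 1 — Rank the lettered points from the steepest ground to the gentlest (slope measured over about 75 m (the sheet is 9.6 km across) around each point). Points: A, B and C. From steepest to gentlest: B A C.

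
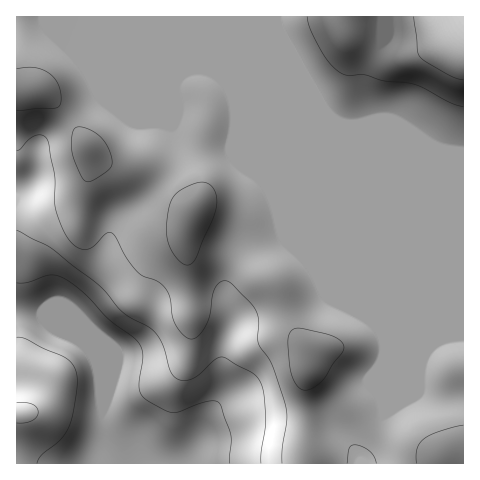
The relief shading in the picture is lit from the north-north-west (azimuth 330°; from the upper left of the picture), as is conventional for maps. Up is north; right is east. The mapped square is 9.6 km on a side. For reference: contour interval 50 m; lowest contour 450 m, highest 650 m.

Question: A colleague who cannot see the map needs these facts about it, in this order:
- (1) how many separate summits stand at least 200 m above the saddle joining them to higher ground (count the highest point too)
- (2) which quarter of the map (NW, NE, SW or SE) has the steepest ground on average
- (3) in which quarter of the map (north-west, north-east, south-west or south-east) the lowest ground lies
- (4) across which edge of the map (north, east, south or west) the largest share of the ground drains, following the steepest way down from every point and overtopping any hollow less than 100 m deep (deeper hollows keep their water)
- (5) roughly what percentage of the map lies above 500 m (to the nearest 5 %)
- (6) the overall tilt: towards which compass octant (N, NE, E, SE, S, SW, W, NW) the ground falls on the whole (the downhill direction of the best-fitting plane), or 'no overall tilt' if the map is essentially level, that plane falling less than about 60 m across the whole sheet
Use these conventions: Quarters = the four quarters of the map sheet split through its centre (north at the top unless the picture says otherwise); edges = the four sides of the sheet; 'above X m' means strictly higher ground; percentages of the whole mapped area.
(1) There is 1 summit with 200 m or more of prominence.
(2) The steepest ground, on average, is in the south-west quarter.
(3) The lowest ground is in the south-west quarter.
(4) Most of the ground drains across the southern edge.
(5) About 80 % of the map lies above 500 m.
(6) Overall the map slopes down towards the south-west.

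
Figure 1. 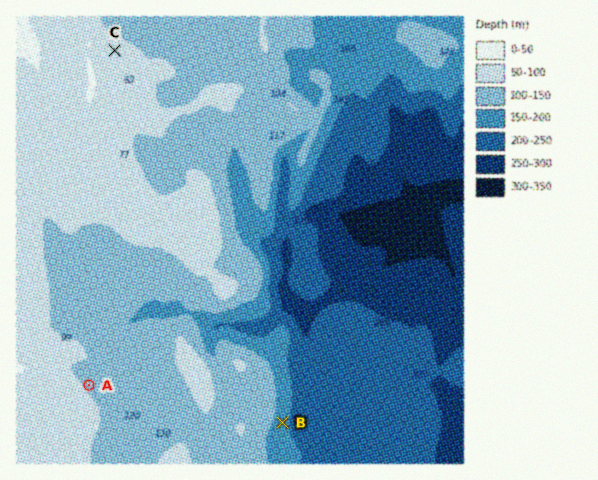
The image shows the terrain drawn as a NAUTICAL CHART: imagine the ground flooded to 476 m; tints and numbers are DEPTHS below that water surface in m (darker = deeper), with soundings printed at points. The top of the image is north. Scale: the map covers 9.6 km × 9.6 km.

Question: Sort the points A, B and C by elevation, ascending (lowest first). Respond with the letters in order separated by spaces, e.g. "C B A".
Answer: B A C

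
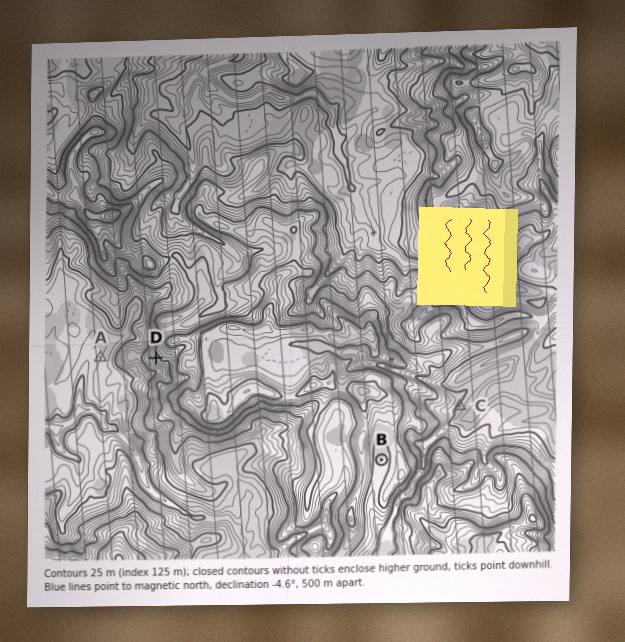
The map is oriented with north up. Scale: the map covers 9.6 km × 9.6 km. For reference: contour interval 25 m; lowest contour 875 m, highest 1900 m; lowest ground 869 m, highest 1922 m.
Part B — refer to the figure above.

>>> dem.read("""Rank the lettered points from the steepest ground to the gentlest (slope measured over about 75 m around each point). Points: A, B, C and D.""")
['D', 'C', 'A', 'B']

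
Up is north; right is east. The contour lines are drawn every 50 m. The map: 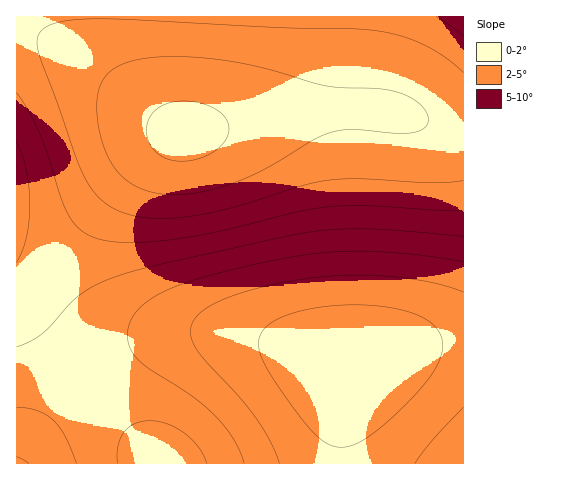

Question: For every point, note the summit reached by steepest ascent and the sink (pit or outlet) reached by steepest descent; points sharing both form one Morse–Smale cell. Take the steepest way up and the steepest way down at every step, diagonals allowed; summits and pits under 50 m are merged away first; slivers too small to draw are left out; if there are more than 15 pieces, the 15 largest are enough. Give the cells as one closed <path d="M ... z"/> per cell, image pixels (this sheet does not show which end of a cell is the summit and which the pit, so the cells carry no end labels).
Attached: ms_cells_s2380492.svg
<path d="M95 16l-79 1 0 290 7-2 25 32 40 45 41-30 32-14 24-5 38 0 26 4 36 8 56 17 14-1 61-15 48-4-1-213-23-2-50-15-19-3-42 0-43 5-75 15-29 4-8-4-20-15-24-23-20-23-11-22z"/><path d="M463 16l-367 0-1 12 6 24 18 26 35 36 20 15 8 4 29-4 75-15 43-5 42 0 19 3 50 15 23 2z"/><path d="M223 333l-38 0-34 9-28 14-36 27 73 81 180 0 3-75 3-26-80-23z"/><path d="M463 343l-47 3-69 16-4 27-3 74 123 1z"/><path d="M88 384l-7 4-29 30-14 17-17 28 138 1z"/><path d="M22 304l-6 4 1 156 5-2 16-27 14-17 35-35-57-67z"/>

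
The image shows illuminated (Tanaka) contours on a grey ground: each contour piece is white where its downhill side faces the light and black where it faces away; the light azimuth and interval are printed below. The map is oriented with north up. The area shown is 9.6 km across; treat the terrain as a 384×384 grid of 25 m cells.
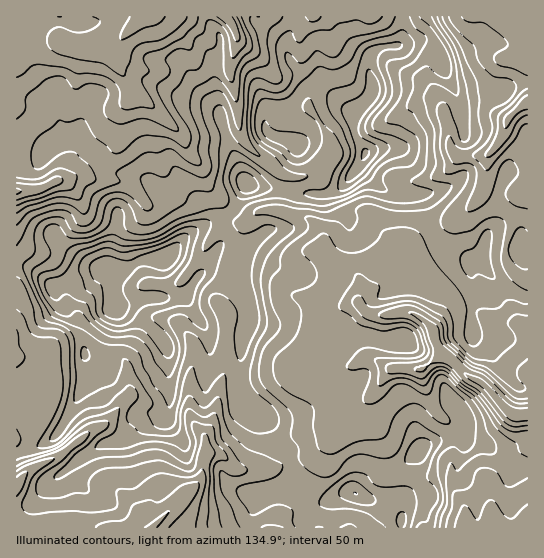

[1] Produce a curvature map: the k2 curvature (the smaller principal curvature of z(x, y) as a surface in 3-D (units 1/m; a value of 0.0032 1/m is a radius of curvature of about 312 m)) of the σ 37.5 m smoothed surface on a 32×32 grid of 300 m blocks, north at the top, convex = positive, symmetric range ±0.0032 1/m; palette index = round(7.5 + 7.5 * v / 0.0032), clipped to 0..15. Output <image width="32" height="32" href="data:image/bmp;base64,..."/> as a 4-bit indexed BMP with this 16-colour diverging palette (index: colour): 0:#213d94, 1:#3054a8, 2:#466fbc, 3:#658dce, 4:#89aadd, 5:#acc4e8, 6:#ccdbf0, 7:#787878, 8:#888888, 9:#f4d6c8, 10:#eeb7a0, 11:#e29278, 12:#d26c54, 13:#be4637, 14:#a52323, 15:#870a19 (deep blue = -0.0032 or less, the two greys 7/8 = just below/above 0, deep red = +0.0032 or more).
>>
<image width="32" height="32" href="data:image/bmp;base64,Qk12AgAAAAAAAHYAAAAoAAAAIAAAACAAAAABAAQAAAAAAAACAAATCwAAEwsAABAAAAAAAAAAlD0hAKhUMAC8b0YAzo1lAN2qiQDoxKwA8NvMAHh4eACIiIgAyNb0AKC37gB4kuIAVGzSADdGvgAjI6UAGQqHAHdmZXZUd3d3aHdmZ4ZlZnd3d4h2dUZ3d3Z3Z2Z2hGZ3SId3aHczd4d4ZohXh3R2dwN3Znd2cYRGZ3ZmdlVWZnhjBHd3ZoI0h3d2eHZ4VWd3ZpAod2ZyZ3d3d2ZmaGaHd3V3MWd5Q0iIh3d3d4dWhlR3V2gnZyc4eHd3dnd2Z4YDd1d3ZHc3R3dnd4c4hHdgWXdmaGZ3R2Zmd3d4Y0GjBHZnZoZGeFZ2dnd3dTRCAId3dlVlZnlFZnZ3d4d4lwiHh2dVVnVlN2WHd3eHd5Enh2VlhlmWVWZWd2d3ZCADZ2Z2V4Zmdnd1Z3Znd2SHZ3d3Z0iGd3VEN1d2Z3iGd3d3d3RmV4h2eVVnd2d3Z3d3eHdHZmZ4ZniEdndlZnd3d3d3SGiUVVVWhldoh2Z3d3dmaFd4h0eGVVZ2RDI1V1ZmZWZ4VoVXhGd2VGVnh1RniHZWZjEUZEaHdlenZWWGVlRnZHaIVmd4d3RnhDVVZ1V3VYOHeHd3Z3hGdyJpdUeGh2IxZ3h4d2d2NmUpeHVlV3hViBd3d3doc3eDWGZldjR3RnYWd4Z3VTd3glh3Z3d2VkdmcXeGiWR4d3F3V2d2lnZXZpZ3hndWVnZihlaHZnRVhmZndmZmZ4d2cmWGZmdmhXZmZYd3d1dmZ3JHdYZ2d4d1Z4eHeIh1ZmaAdmdWdlZ3ZWd3"/>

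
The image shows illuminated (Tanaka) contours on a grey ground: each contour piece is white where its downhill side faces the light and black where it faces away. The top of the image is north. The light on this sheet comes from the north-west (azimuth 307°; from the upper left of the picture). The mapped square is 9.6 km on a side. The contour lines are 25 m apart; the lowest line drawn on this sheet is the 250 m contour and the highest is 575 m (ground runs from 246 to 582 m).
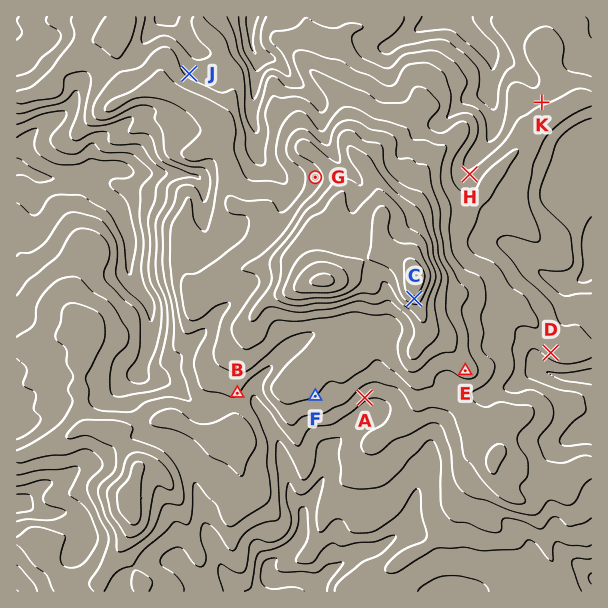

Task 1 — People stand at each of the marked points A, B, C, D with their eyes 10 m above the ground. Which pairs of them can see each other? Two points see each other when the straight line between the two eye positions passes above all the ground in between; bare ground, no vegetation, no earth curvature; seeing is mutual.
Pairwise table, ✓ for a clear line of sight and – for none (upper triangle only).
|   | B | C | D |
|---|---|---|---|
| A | – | ✓ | – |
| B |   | ✓ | – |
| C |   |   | ✓ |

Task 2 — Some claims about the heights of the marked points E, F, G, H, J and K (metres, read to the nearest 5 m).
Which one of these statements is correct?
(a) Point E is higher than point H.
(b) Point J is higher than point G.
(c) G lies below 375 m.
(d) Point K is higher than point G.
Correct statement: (a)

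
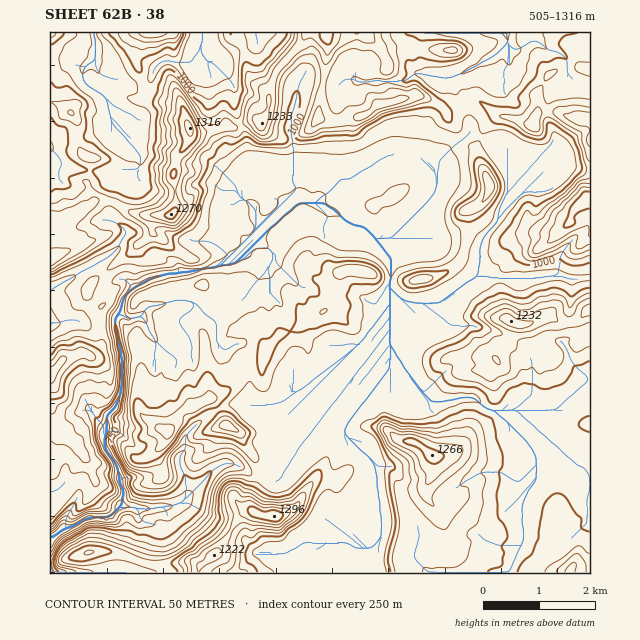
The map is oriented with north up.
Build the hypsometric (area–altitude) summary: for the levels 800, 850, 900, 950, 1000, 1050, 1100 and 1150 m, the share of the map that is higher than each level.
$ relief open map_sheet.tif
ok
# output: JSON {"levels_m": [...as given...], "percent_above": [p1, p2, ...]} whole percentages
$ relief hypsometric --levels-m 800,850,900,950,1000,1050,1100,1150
{"levels_m": [800, 850, 900, 950, 1000, 1050, 1100, 1150], "percent_above": [96, 93, 81, 53, 35, 22, 12, 6]}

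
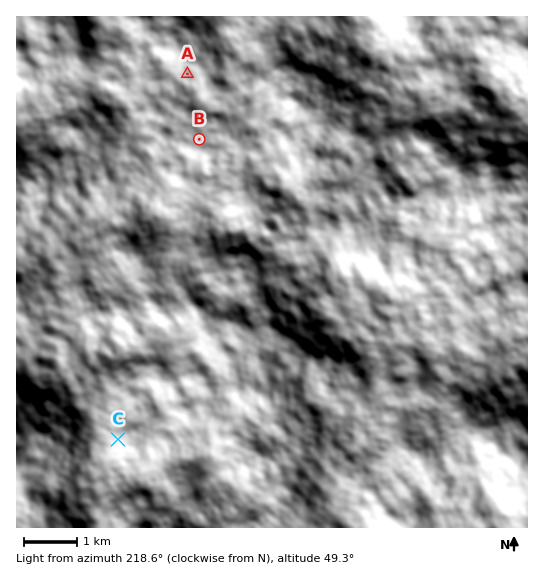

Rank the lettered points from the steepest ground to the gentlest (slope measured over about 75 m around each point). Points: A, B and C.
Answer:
C A B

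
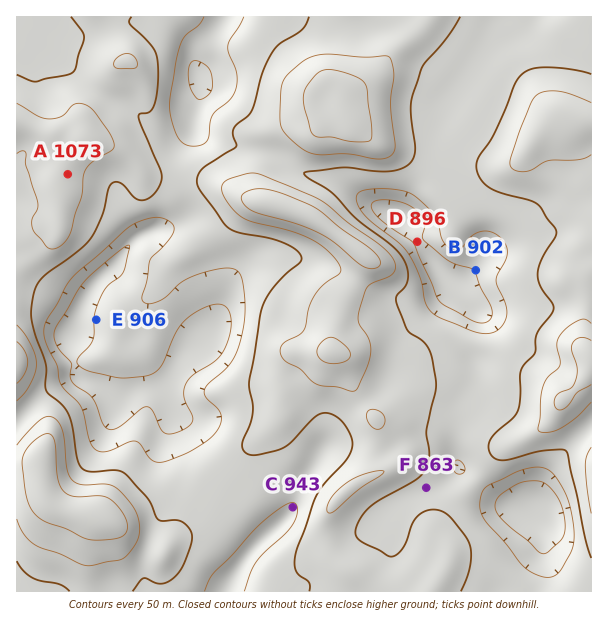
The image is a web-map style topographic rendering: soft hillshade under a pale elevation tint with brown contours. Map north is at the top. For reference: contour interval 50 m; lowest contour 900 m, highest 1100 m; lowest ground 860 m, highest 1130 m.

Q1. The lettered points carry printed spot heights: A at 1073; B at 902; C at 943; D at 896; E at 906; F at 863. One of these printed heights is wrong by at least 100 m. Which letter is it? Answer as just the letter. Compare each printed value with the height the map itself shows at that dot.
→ F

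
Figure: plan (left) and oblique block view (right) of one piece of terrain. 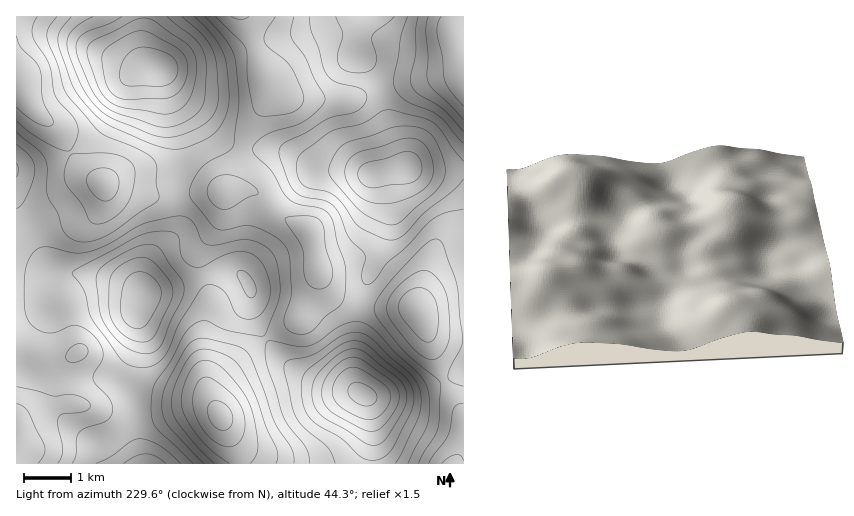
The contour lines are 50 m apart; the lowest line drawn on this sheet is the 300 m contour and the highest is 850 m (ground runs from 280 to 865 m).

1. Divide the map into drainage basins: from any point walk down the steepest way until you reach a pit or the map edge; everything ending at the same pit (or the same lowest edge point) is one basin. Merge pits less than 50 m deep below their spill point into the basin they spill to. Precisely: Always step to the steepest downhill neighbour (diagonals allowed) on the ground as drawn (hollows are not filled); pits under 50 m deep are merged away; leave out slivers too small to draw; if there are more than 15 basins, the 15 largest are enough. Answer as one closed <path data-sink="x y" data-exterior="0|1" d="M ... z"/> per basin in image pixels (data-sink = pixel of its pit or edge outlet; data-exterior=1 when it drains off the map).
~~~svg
<path data-sink="311 231" data-exterior="0" d="M161 71l18 76 0 20-3 12 3 43-4 13-25 25-7 17-1 18 73-22 23 0 7 5 6 10 3 30 20 32 19 18 23 13 41 11-3-9 0-27 6-54 7-23 17-33 5-23 0-22-5-26-2-1-13 1-33-5-14 1-37-20-13-2-24 0-18-5-9-6-20-22-25-22z"/><path data-sink="221 416" data-exterior="0" d="M234 272l-19 1-41 14-27 5-7 9-3 7 0 34-11 28-2 9 9 19 1 34 8 31 229 1 2-34-6-32-12-8-21-3-18-6-28-16-14-15-13-18-9-23-1-21-7-11z"/><path data-sink="239 17" data-exterior="1" d="M362 16l-217 0-3 34 4 10 18 14 12 20 52 49 20 6 24 0 13 2 37 20 14-1 36 5 30-6 2-3-16-43-9-40-11-17-11-9 1-23z"/><path data-sink="17 463" data-exterior="1" d="M17 205l-1 258 125 1 1-4-8-28-1-34-9-19 0-5 13-32 0-34 5-13-6-6-27-11-56-6-15-22z"/><path data-sink="104 183" data-exterior="0" d="M159 68l-20 3-13 11-18 37-8 12-15 13-32 17-37 7 0 36 22 46 15 22 56 6 27 11 5 6 3-23 6-12 25-25 4-13-3-35 3-20 0-20-16-70z"/><path data-sink="418 309" data-exterior="0" d="M412 168l-9 0-23 5 4 2 4 19 1 29-5 23-20 42-5 21-5 47 0 27 4 8 9 5 17 0 30-4 27-10 23-11 0-200-41-1z"/><path data-sink="21 82" data-exterior="0" d="M144 16l-128 1 1 151 36-7 32-17 15-13 8-12 18-37 13-11 17-3-10-8-4-10z"/><path data-sink="463 80" data-exterior="1" d="M463 16l-101 1-4 17-1 23 11 9 11 17 9 40 17 45 18 2 41-1z"/><path data-sink="453 463" data-exterior="1" d="M463 372l-49 20-48 5 4 8 3 25-1 34 92-1z"/>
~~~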